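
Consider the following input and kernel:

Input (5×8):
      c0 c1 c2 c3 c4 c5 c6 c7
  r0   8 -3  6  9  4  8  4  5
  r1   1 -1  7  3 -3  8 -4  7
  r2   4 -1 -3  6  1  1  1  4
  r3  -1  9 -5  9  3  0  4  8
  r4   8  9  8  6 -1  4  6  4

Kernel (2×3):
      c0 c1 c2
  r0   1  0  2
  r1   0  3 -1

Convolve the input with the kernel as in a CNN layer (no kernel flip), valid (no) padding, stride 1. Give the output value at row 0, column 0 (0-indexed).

The receptive field on the input at this output position is [8 -3 6 / 1 -1 7]. Elementwise product with the kernel and sum: 8·1 + 6·2 + -1·3 + 7·-1.

10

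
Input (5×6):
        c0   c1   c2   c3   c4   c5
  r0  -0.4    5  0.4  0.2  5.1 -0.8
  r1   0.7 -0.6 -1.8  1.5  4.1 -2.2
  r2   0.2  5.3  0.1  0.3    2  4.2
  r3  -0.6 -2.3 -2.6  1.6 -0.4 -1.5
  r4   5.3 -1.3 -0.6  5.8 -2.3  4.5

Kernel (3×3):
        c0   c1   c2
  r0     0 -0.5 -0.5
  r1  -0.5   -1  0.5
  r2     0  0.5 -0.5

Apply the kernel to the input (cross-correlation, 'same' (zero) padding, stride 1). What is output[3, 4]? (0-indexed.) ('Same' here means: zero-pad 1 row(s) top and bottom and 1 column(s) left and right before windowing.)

-7.65

The receptive field on the zero-padded input at this output position is [0.3 2 4.2 / 1.6 -0.4 -1.5 / 5.8 -2.3 4.5]. Elementwise product with the kernel and sum: 2·-0.5 + 4.2·-0.5 + 1.6·-0.5 + -0.4·-1 + -1.5·0.5 + -2.3·0.5 + 4.5·-0.5.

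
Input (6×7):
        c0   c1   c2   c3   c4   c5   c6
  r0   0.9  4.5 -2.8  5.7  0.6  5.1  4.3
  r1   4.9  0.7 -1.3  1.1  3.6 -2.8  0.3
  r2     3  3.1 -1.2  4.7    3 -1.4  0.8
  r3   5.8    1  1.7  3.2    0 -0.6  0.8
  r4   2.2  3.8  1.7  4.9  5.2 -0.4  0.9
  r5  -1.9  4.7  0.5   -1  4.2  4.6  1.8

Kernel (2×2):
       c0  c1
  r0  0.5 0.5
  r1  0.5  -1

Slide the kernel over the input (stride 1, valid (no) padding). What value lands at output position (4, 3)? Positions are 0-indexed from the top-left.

0.35

The receptive field on the input at this output position is [4.9 5.2 / -1 4.2]. Elementwise product with the kernel and sum: 4.9·0.5 + 5.2·0.5 + -1·0.5 + 4.2·-1.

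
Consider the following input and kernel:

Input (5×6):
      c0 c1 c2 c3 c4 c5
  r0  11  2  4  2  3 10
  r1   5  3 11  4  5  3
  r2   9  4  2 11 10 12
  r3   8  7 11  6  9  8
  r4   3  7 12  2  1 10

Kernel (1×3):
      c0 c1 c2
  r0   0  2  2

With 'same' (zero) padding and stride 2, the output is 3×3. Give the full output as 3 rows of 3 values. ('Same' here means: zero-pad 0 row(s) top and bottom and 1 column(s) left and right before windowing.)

26 12 26
26 26 44
20 28 22

Output[0,0]: The receptive field on the zero-padded input at this output position is [0 11 2]. Elementwise product with the kernel and sum: 11·2 + 2·2.
Output[0,1]: The receptive field on the zero-padded input at this output position is [2 4 2]. Elementwise product with the kernel and sum: 4·2 + 2·2.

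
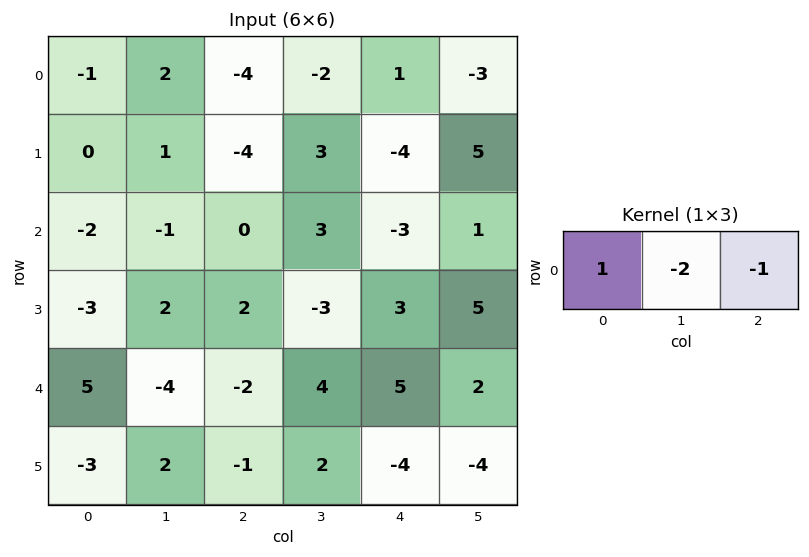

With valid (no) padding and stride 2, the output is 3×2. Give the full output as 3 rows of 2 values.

-1 -1
0 -3
15 -15

Output[0,0]: The receptive field on the input at this output position is [-1 2 -4]. Elementwise product with the kernel and sum: -1·1 + 2·-2 + -4·-1.
Output[0,1]: The receptive field on the input at this output position is [-4 -2 1]. Elementwise product with the kernel and sum: -4·1 + -2·-2 + 1·-1.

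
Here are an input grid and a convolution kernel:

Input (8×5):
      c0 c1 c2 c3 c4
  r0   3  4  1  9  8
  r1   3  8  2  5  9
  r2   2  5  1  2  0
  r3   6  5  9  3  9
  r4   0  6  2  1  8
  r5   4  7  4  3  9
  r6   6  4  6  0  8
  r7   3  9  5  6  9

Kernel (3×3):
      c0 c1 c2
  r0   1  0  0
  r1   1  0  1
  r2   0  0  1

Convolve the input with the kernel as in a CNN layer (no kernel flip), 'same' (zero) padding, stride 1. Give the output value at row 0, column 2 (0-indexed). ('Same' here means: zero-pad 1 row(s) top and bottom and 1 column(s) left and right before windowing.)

18

The receptive field on the zero-padded input at this output position is [0 0 0 / 4 1 9 / 8 2 5]. Elementwise product with the kernel and sum: 0·1 + 4·1 + 9·1 + 5·1.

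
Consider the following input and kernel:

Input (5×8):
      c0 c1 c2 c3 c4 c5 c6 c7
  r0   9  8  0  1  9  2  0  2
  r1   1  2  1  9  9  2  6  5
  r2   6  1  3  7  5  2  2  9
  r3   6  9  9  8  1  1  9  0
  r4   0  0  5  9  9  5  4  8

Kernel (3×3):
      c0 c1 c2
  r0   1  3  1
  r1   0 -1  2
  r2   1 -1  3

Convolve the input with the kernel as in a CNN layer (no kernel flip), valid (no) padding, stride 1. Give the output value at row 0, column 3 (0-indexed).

33

The receptive field on the input at this output position is [1 9 2 / 9 9 2 / 7 5 2]. Elementwise product with the kernel and sum: 1·1 + 9·3 + 2·1 + 9·-1 + 2·2 + 7·1 + 5·-1 + 2·3.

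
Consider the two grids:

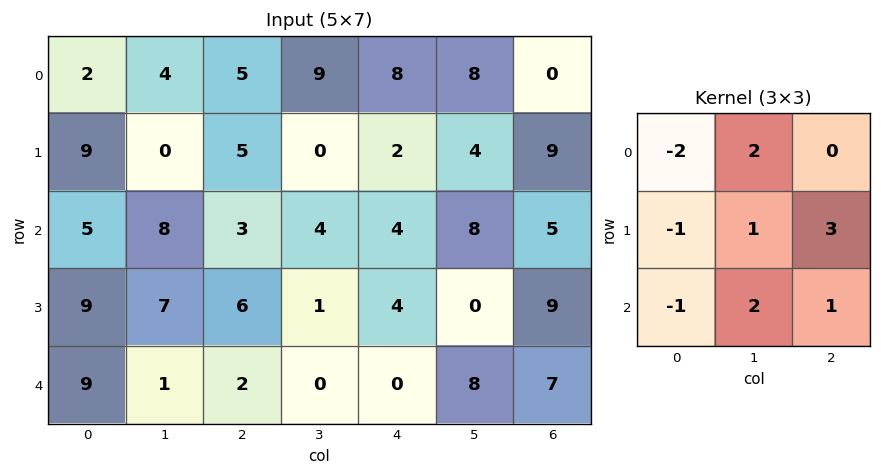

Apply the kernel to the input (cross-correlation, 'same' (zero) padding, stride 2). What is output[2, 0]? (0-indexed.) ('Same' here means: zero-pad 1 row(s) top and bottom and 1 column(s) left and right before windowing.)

The receptive field on the zero-padded input at this output position is [0 9 7 / 0 9 1 / 0 0 0]. Elementwise product with the kernel and sum: 0·-2 + 9·2 + 0·-1 + 9·1 + 1·3 + 0·-1 + 0·2 + 0·1.

30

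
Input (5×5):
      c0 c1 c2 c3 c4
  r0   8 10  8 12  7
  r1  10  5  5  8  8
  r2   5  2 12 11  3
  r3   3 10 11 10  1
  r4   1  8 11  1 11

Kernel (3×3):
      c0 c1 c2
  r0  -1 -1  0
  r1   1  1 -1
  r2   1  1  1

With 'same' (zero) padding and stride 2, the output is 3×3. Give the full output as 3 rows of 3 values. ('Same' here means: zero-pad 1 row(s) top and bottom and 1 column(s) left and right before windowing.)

Output[0,0]: The receptive field on the zero-padded input at this output position is [0 0 0 / 0 8 10 / 0 10 5]. Elementwise product with the kernel and sum: 0·-1 + 0·-1 + 0·1 + 8·1 + 10·-1 + 0·1 + 10·1 + 5·1.

13 24 35
6 24 9
-10 -3 1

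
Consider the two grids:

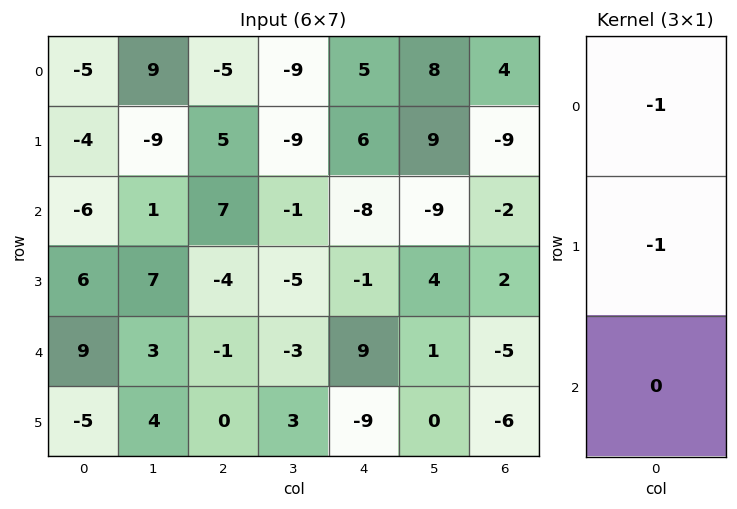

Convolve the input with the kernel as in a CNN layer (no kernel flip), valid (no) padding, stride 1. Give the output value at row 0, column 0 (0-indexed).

9

The receptive field on the input at this output position is [-5 / -4 / -6]. Elementwise product with the kernel and sum: -5·-1 + -4·-1.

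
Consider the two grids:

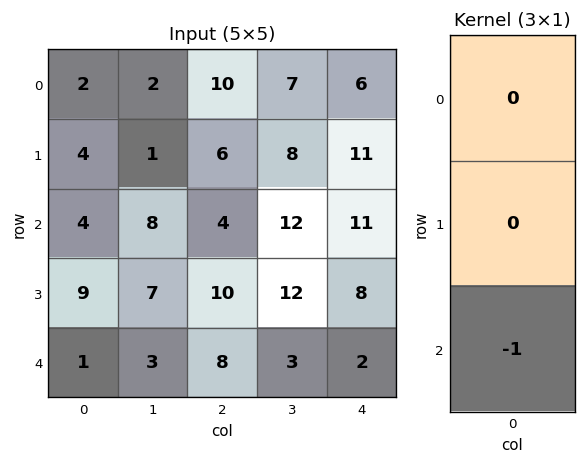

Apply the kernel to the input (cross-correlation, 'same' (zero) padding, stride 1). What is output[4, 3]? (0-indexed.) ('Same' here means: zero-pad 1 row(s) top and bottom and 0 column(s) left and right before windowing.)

The receptive field on the zero-padded input at this output position is [12 / 3 / 0]. Elementwise product with the kernel and sum: 0·-1.

0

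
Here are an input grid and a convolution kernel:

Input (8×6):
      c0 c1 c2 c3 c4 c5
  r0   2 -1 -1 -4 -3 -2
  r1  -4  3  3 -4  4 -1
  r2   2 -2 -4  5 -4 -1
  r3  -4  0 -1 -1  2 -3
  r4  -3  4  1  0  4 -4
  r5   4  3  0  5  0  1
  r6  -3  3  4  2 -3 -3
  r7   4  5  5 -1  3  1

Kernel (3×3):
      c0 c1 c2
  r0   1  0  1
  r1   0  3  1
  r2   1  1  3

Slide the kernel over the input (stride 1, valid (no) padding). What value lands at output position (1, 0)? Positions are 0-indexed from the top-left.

The receptive field on the input at this output position is [-4 3 3 / 2 -2 -4 / -4 0 -1]. Elementwise product with the kernel and sum: -4·1 + 3·1 + -2·3 + -4·1 + -4·1 + 0·1 + -1·3.

-18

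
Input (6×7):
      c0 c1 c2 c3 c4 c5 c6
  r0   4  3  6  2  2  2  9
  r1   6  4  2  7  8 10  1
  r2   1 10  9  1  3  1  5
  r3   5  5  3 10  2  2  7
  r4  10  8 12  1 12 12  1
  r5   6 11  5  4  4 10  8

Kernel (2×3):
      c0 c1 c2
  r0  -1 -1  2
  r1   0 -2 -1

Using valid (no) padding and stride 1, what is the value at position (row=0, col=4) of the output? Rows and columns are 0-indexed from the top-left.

The receptive field on the input at this output position is [2 2 9 / 8 10 1]. Elementwise product with the kernel and sum: 2·-1 + 2·-1 + 9·2 + 10·-2 + 1·-1.

-7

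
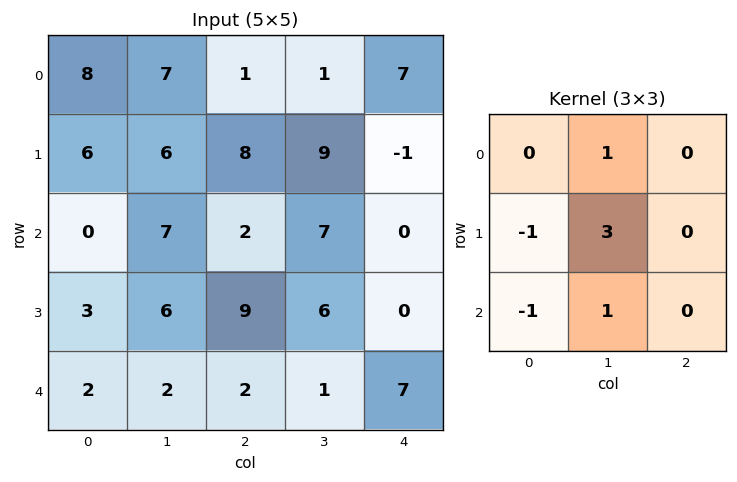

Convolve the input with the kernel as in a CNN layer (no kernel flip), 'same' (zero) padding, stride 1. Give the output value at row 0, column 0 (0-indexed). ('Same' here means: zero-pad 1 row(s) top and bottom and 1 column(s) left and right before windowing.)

The receptive field on the zero-padded input at this output position is [0 0 0 / 0 8 7 / 0 6 6]. Elementwise product with the kernel and sum: 0·1 + 0·-1 + 8·3 + 0·-1 + 6·1.

30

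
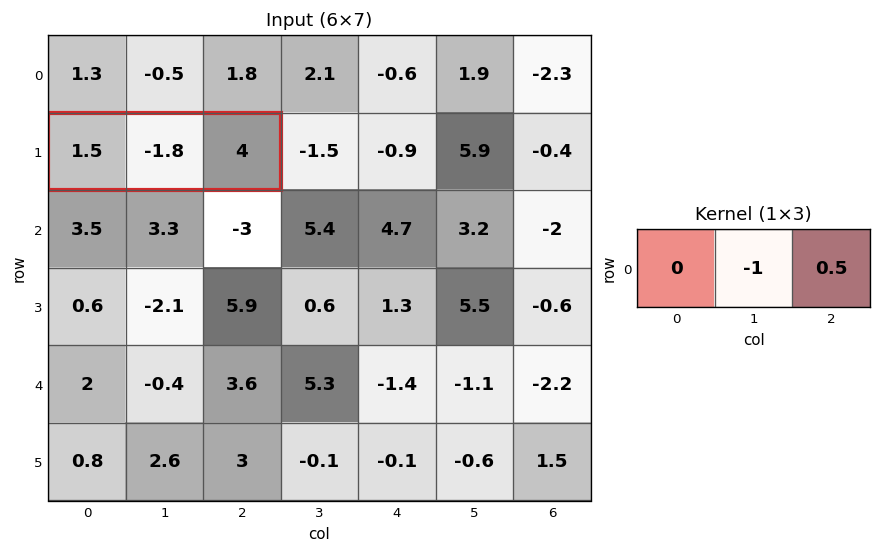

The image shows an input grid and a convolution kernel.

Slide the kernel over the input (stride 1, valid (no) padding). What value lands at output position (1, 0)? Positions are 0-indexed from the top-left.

The receptive field on the input at this output position is [1.5 -1.8 4]. Elementwise product with the kernel and sum: -1.8·-1 + 4·0.5.

3.8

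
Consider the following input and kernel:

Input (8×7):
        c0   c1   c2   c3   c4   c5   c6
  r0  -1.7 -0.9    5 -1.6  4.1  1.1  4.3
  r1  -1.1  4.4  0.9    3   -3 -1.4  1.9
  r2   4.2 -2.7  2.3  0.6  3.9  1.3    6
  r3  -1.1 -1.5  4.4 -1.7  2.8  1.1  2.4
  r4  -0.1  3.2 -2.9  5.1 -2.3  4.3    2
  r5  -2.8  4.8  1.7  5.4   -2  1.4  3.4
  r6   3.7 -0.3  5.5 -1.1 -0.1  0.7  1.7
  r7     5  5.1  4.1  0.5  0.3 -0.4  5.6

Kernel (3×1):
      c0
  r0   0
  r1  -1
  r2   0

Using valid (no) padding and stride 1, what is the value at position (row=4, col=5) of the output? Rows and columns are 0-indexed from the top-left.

-1.4

The receptive field on the input at this output position is [4.3 / 1.4 / 0.7]. Elementwise product with the kernel and sum: 1.4·-1.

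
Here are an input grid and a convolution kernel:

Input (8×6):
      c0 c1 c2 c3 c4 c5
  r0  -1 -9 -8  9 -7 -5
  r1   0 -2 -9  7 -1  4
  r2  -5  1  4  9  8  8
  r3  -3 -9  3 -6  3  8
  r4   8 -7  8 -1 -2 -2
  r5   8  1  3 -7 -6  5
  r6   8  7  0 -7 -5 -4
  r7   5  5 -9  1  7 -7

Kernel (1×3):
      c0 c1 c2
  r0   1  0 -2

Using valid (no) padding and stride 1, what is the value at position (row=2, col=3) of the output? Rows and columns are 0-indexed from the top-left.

-7

The receptive field on the input at this output position is [9 8 8]. Elementwise product with the kernel and sum: 9·1 + 8·-2.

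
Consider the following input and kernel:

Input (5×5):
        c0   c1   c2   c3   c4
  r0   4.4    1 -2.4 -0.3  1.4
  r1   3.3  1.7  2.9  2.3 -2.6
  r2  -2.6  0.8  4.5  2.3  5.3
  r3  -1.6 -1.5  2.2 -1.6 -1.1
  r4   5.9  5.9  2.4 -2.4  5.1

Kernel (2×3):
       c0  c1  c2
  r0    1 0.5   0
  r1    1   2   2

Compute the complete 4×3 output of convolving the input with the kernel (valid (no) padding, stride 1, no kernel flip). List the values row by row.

Output[0,0]: The receptive field on the input at this output position is [4.4 1 -2.4 / 3.3 1.7 2.9]. Elementwise product with the kernel and sum: 4.4·1 + 1·0.5 + 3.3·1 + 1.7·2 + 2.9·2.
Output[0,1]: The receptive field on the input at this output position is [1 -2.4 -0.3 / 1.7 2.9 2.3]. Elementwise product with the kernel and sum: 1·1 + -2.4·0.5 + 1.7·1 + 2.9·2 + 2.3·2.

17.4 11.9 -0.25
12.15 17.55 23.75
-2.4 2.75 2.45
20.15 5.5 9.2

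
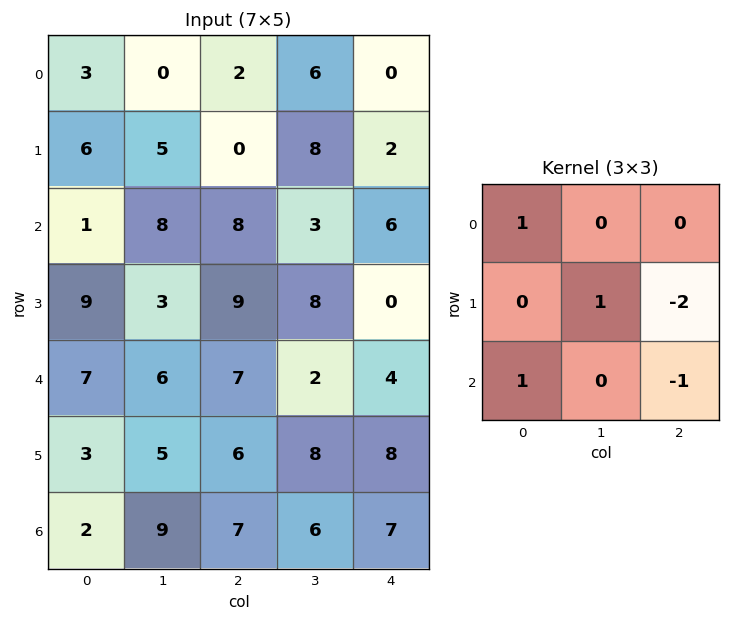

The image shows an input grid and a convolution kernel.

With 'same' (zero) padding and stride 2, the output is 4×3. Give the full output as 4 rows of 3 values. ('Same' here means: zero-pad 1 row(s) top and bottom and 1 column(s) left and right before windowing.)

Output[0,0]: The receptive field on the zero-padded input at this output position is [0 0 0 / 0 3 0 / 0 6 5]. Elementwise product with the kernel and sum: 0·1 + 3·1 + 0·-2 + 0·1 + 5·-1.
Output[0,1]: The receptive field on the zero-padded input at this output position is [0 0 0 / 0 2 6 / 5 0 8]. Elementwise product with the kernel and sum: 0·1 + 2·1 + 6·-2 + 5·1 + 8·-1.

-2 -13 8
-18 2 22
-10 3 20
-16 0 15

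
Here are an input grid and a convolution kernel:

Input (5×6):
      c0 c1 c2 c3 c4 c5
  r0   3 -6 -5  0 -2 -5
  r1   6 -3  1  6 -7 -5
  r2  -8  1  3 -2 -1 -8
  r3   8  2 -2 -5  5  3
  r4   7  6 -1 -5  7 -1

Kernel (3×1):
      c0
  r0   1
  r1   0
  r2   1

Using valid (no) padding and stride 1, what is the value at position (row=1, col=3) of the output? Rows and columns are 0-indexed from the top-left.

1

The receptive field on the input at this output position is [6 / -2 / -5]. Elementwise product with the kernel and sum: 6·1 + -5·1.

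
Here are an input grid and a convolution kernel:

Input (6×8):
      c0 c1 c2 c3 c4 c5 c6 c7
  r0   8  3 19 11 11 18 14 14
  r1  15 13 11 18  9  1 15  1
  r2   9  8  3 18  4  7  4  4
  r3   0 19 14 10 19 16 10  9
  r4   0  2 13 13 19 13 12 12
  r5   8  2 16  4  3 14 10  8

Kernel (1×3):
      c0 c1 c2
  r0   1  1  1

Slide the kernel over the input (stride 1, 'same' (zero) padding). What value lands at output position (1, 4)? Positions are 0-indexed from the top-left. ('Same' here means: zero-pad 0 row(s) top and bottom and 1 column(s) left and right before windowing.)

28

The receptive field on the zero-padded input at this output position is [18 9 1]. Elementwise product with the kernel and sum: 18·1 + 9·1 + 1·1.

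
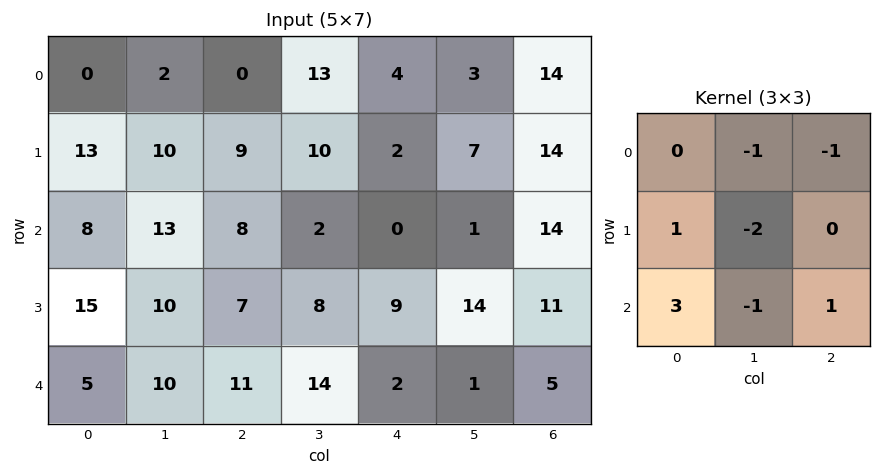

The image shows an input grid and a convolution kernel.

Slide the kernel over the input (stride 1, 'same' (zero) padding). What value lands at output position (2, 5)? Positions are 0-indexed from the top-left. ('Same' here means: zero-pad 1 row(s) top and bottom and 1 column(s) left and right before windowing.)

The receptive field on the zero-padded input at this output position is [2 7 14 / 0 1 14 / 9 14 11]. Elementwise product with the kernel and sum: 7·-1 + 14·-1 + 0·1 + 1·-2 + 9·3 + 14·-1 + 11·1.

1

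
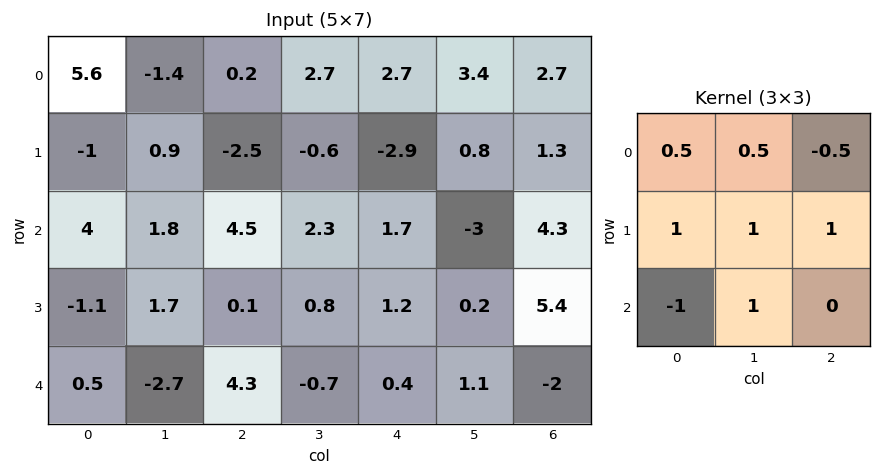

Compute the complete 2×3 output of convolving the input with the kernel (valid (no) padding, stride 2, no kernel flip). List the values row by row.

Output[0,0]: The receptive field on the input at this output position is [5.6 -1.4 0.2 / -1 0.9 -2.5 / 4 1.8 4.5]. Elementwise product with the kernel and sum: 5.6·0.5 + -1.4·0.5 + 0.2·-0.5 + -1·1 + 0.9·1 + -2.5·1 + 4·-1 + 1.8·1.
Output[0,1]: The receptive field on the input at this output position is [0.2 2.7 2.7 / -2.5 -0.6 -2.9 / 4.5 2.3 1.7]. Elementwise product with the kernel and sum: 0.2·0.5 + 2.7·0.5 + 2.7·-0.5 + -2.5·1 + -0.6·1 + -2.9·1 + 4.5·-1 + 2.3·1.

-2.8 -8.1 -3.8
-1.85 -0.35 4.7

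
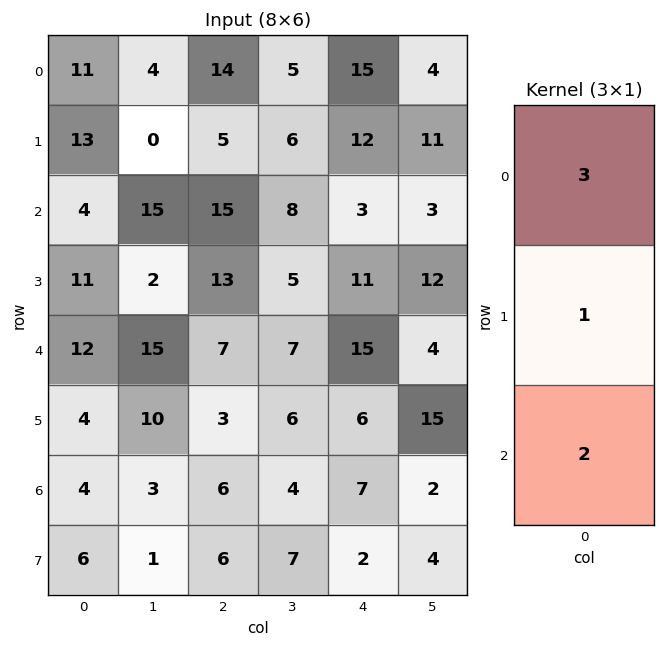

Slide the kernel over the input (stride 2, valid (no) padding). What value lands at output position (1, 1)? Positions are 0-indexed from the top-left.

72

The receptive field on the input at this output position is [15 / 13 / 7]. Elementwise product with the kernel and sum: 15·3 + 13·1 + 7·2.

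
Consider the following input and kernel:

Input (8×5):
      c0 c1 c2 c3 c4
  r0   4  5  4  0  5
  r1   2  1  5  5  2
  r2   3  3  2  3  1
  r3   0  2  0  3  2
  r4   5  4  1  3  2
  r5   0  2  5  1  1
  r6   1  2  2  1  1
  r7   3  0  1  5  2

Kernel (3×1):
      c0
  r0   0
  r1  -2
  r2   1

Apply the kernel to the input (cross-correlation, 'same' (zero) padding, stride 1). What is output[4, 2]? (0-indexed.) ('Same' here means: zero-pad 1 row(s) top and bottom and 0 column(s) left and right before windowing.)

3

The receptive field on the zero-padded input at this output position is [0 / 1 / 5]. Elementwise product with the kernel and sum: 1·-2 + 5·1.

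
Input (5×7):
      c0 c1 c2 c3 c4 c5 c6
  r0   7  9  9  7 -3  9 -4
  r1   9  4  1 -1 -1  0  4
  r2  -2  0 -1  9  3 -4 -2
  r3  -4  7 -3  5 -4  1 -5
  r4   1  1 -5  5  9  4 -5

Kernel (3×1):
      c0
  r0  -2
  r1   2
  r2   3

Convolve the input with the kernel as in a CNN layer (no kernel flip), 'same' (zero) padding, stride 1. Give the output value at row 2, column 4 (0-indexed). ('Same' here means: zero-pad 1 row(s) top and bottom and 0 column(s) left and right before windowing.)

-4

The receptive field on the zero-padded input at this output position is [-1 / 3 / -4]. Elementwise product with the kernel and sum: -1·-2 + 3·2 + -4·3.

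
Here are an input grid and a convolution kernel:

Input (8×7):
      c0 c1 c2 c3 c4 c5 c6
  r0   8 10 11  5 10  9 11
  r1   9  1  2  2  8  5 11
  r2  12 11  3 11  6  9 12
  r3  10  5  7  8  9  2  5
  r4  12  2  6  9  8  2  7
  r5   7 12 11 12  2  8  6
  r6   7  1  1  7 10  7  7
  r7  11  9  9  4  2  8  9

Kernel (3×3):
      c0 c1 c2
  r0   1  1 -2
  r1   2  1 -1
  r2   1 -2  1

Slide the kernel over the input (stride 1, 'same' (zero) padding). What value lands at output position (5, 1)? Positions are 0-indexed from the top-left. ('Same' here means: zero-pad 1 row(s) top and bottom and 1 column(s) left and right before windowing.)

23

The receptive field on the zero-padded input at this output position is [12 2 6 / 7 12 11 / 7 1 1]. Elementwise product with the kernel and sum: 12·1 + 2·1 + 6·-2 + 7·2 + 12·1 + 11·-1 + 7·1 + 1·-2 + 1·1.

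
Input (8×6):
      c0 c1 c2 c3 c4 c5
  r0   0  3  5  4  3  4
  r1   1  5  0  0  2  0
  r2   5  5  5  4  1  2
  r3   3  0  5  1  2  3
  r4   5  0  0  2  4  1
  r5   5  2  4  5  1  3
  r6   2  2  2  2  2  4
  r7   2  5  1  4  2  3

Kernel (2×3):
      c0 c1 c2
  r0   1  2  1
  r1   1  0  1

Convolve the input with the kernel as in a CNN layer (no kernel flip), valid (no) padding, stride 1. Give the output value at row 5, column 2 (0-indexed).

The receptive field on the input at this output position is [4 5 1 / 2 2 2]. Elementwise product with the kernel and sum: 4·1 + 5·2 + 1·1 + 2·1 + 2·1.

19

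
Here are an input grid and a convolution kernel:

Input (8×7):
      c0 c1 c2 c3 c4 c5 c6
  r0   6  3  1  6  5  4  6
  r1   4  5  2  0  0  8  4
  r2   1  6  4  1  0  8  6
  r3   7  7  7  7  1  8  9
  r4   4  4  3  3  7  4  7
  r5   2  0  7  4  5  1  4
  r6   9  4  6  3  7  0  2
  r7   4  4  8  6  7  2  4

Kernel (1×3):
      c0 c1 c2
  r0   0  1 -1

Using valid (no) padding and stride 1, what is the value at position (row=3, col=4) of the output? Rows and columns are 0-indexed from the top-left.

-1

The receptive field on the input at this output position is [1 8 9]. Elementwise product with the kernel and sum: 8·1 + 9·-1.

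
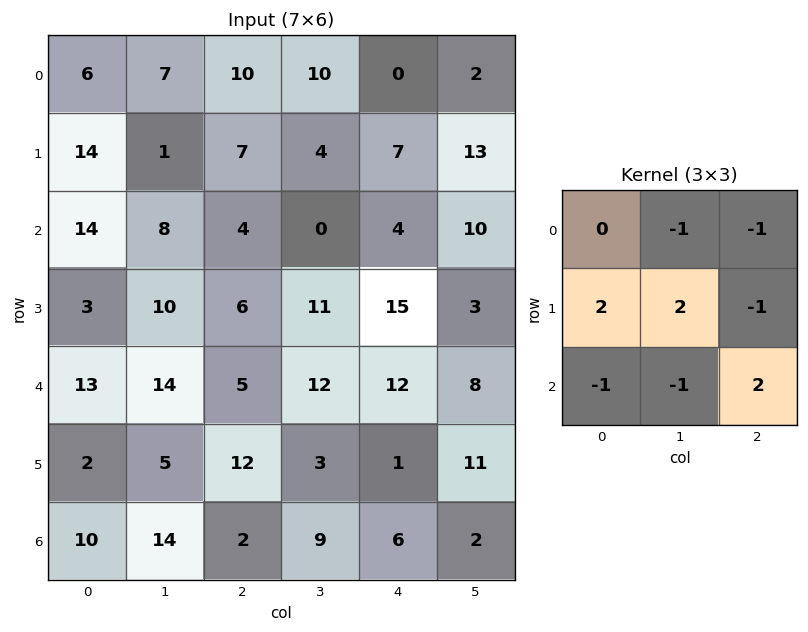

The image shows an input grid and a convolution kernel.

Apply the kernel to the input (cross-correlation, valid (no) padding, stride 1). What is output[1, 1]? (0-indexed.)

The receptive field on the input at this output position is [1 7 4 / 8 4 0 / 10 6 11]. Elementwise product with the kernel and sum: 7·-1 + 4·-1 + 8·2 + 4·2 + 0·-1 + 10·-1 + 6·-1 + 11·2.

19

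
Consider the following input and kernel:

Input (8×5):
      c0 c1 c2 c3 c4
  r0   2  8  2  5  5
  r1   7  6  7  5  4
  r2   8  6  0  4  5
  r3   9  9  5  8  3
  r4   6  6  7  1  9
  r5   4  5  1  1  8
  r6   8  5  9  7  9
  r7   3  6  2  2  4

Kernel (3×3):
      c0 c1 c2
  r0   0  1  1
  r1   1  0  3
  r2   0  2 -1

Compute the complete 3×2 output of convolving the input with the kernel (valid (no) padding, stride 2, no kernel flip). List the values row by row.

Output[0,0]: The receptive field on the input at this output position is [2 8 2 / 7 6 7 / 8 6 0]. Elementwise product with the kernel and sum: 8·1 + 2·1 + 7·1 + 7·3 + 6·2 + 0·-1.
Output[0,1]: The receptive field on the input at this output position is [2 5 5 / 7 5 4 / 0 4 5]. Elementwise product with the kernel and sum: 5·1 + 5·1 + 7·1 + 4·3 + 4·2 + 5·-1.

50 32
35 16
21 40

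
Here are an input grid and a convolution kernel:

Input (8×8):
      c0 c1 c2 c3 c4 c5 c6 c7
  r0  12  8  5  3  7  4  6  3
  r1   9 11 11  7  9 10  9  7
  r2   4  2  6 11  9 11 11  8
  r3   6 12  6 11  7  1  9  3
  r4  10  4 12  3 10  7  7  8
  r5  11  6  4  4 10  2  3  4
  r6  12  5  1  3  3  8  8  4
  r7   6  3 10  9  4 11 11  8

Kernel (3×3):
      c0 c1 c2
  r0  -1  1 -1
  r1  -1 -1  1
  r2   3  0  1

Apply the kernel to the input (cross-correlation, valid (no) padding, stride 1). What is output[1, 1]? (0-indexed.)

43

The receptive field on the input at this output position is [11 11 7 / 2 6 11 / 12 6 11]. Elementwise product with the kernel and sum: 11·-1 + 11·1 + 7·-1 + 2·-1 + 6·-1 + 11·1 + 12·3 + 11·1.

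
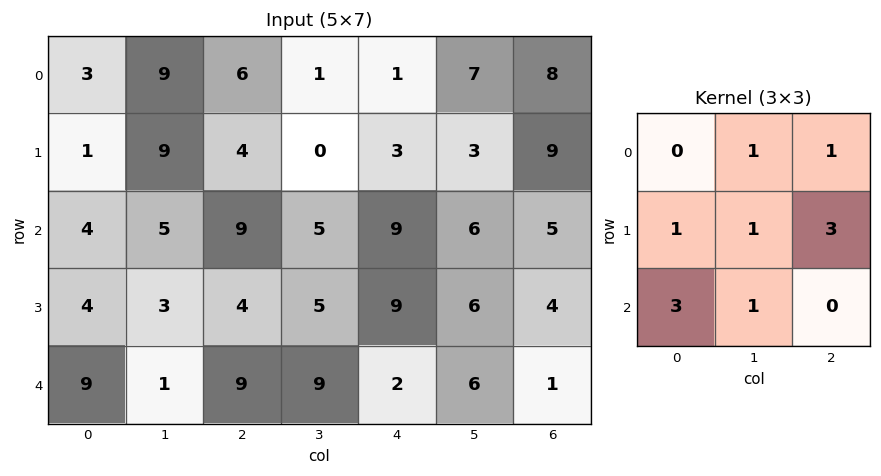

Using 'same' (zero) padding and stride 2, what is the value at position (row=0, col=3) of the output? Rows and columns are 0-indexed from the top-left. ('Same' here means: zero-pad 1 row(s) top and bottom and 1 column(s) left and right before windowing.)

The receptive field on the zero-padded input at this output position is [0 0 0 / 7 8 0 / 3 9 0]. Elementwise product with the kernel and sum: 0·1 + 0·1 + 7·1 + 8·1 + 0·3 + 3·3 + 9·1.

33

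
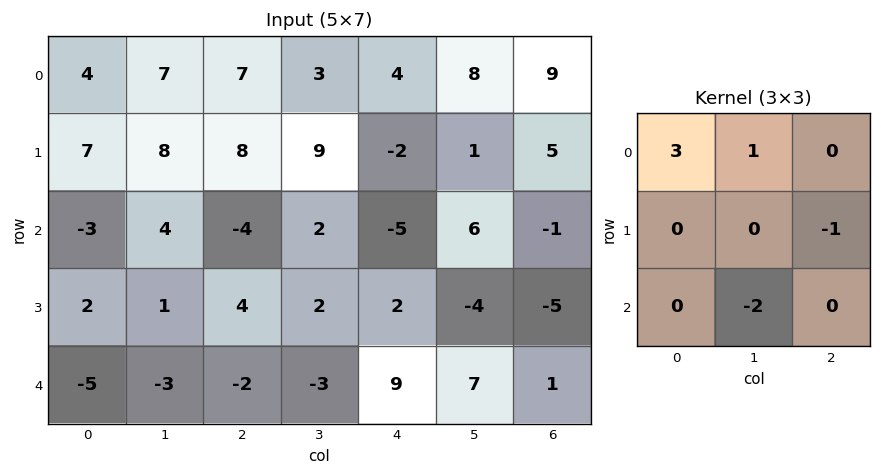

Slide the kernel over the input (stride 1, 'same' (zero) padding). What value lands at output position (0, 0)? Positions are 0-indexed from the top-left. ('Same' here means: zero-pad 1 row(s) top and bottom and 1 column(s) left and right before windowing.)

The receptive field on the zero-padded input at this output position is [0 0 0 / 0 4 7 / 0 7 8]. Elementwise product with the kernel and sum: 0·3 + 0·1 + 7·-1 + 7·-2.

-21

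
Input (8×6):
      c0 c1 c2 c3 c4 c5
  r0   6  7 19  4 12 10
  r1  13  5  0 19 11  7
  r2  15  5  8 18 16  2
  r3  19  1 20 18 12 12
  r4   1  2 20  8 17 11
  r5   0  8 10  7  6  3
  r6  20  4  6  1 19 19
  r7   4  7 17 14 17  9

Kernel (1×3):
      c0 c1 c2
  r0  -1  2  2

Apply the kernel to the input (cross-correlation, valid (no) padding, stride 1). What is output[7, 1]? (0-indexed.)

The receptive field on the input at this output position is [7 17 14]. Elementwise product with the kernel and sum: 7·-1 + 17·2 + 14·2.

55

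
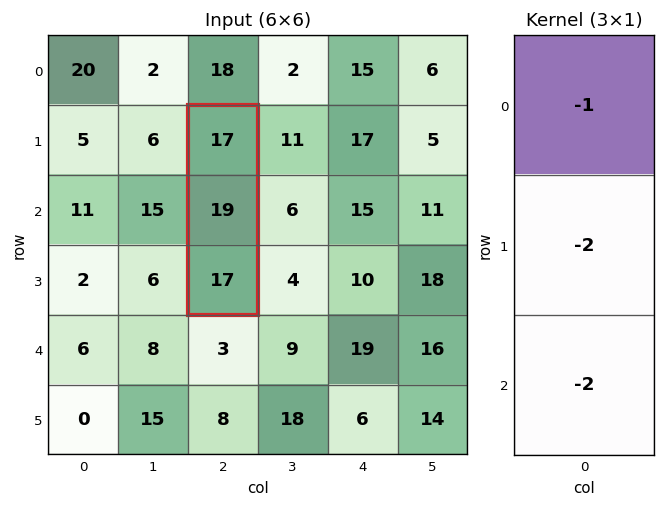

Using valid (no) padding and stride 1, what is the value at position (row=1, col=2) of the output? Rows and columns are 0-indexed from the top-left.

-89

The receptive field on the input at this output position is [17 / 19 / 17]. Elementwise product with the kernel and sum: 17·-1 + 19·-2 + 17·-2.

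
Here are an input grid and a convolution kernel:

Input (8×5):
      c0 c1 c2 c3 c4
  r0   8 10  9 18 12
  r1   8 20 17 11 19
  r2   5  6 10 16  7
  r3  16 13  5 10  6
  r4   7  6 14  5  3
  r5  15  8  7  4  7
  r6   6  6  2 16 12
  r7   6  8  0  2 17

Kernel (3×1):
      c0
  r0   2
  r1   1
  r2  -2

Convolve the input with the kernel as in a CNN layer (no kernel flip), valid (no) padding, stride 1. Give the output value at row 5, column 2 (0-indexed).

The receptive field on the input at this output position is [7 / 2 / 0]. Elementwise product with the kernel and sum: 7·2 + 2·1 + 0·-2.

16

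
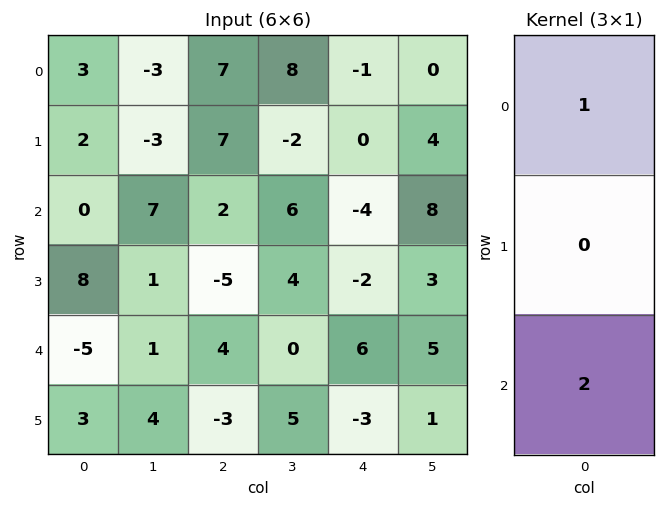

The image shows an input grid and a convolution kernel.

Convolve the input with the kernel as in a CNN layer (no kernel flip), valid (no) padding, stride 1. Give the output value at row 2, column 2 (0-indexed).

The receptive field on the input at this output position is [2 / -5 / 4]. Elementwise product with the kernel and sum: 2·1 + 4·2.

10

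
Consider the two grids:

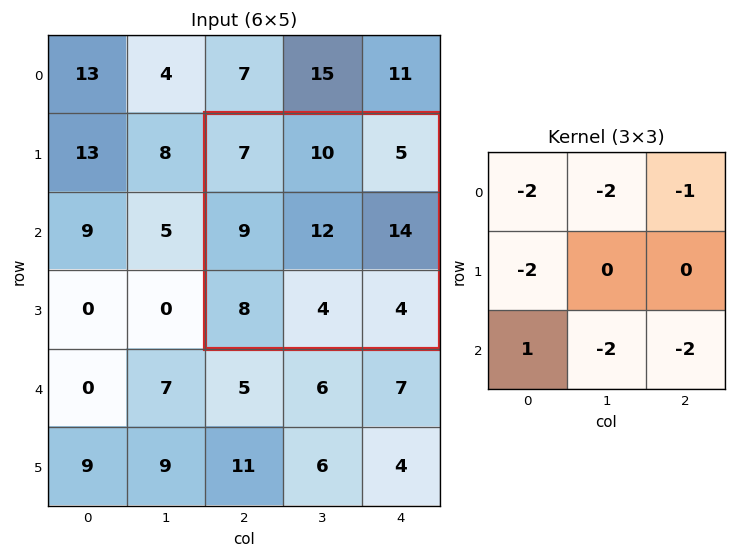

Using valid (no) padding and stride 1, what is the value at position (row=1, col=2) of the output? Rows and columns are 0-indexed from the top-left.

The receptive field on the input at this output position is [7 10 5 / 9 12 14 / 8 4 4]. Elementwise product with the kernel and sum: 7·-2 + 10·-2 + 5·-1 + 9·-2 + 8·1 + 4·-2 + 4·-2.

-65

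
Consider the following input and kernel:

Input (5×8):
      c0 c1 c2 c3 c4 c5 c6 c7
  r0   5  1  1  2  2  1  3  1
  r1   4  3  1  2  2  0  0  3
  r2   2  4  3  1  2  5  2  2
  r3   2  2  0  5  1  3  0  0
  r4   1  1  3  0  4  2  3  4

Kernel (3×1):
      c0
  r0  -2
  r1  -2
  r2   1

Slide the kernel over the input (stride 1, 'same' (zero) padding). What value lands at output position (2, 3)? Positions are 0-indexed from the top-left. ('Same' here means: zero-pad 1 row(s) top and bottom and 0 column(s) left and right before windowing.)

-1

The receptive field on the zero-padded input at this output position is [2 / 1 / 5]. Elementwise product with the kernel and sum: 2·-2 + 1·-2 + 5·1.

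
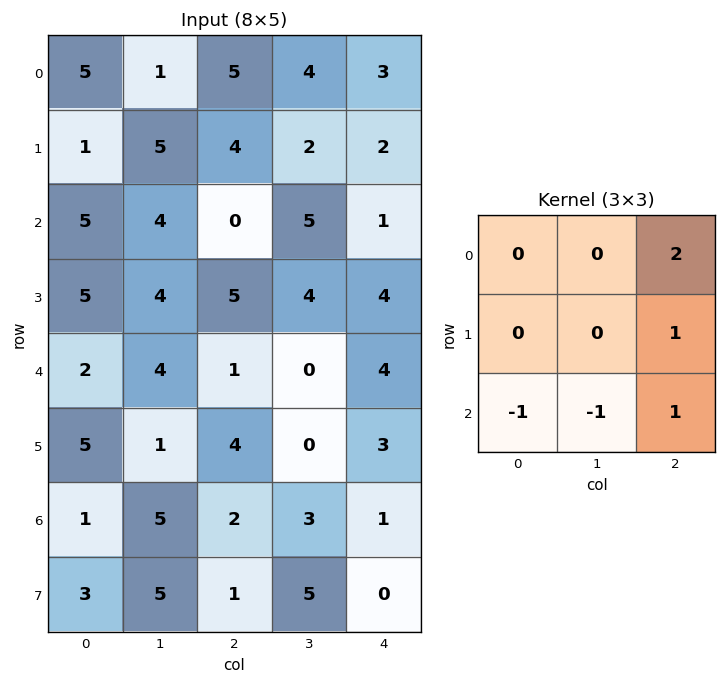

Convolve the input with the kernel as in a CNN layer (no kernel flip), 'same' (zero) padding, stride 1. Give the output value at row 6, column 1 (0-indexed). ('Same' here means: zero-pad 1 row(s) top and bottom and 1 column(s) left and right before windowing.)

The receptive field on the zero-padded input at this output position is [5 1 4 / 1 5 2 / 3 5 1]. Elementwise product with the kernel and sum: 4·2 + 2·1 + 3·-1 + 5·-1 + 1·1.

3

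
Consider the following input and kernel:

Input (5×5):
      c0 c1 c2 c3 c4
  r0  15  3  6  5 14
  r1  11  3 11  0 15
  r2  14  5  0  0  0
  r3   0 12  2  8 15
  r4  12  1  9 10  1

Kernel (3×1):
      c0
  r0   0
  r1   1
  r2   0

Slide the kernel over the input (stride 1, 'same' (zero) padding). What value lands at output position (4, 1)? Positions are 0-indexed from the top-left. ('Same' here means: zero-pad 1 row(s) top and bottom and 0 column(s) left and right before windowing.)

The receptive field on the zero-padded input at this output position is [12 / 1 / 0]. Elementwise product with the kernel and sum: 1·1.

1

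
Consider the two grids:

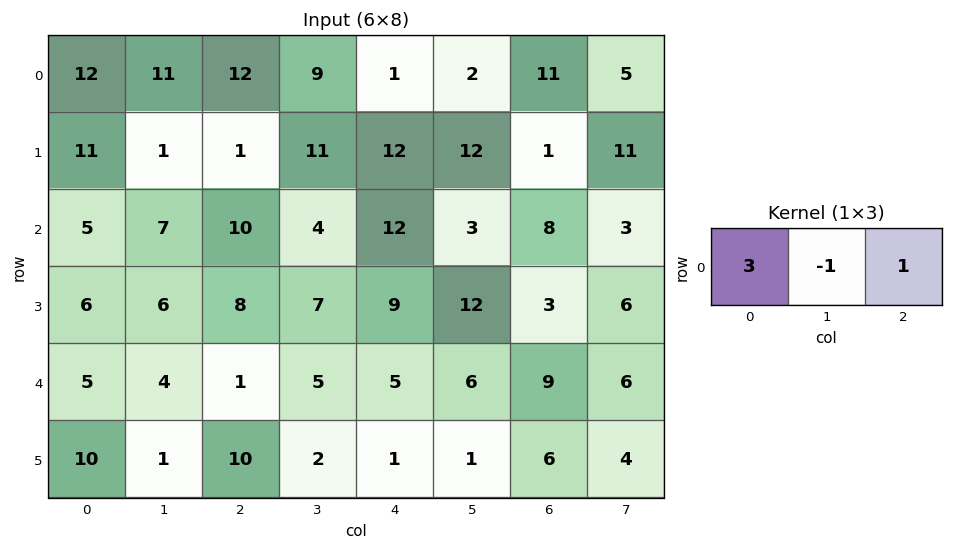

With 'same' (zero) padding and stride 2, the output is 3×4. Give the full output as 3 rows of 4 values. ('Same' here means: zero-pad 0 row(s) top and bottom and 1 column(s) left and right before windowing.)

Output[0,0]: The receptive field on the zero-padded input at this output position is [0 12 11]. Elementwise product with the kernel and sum: 0·3 + 12·-1 + 11·1.
Output[0,1]: The receptive field on the zero-padded input at this output position is [11 12 9]. Elementwise product with the kernel and sum: 11·3 + 12·-1 + 9·1.

-1 30 28 0
2 15 3 4
-1 16 16 15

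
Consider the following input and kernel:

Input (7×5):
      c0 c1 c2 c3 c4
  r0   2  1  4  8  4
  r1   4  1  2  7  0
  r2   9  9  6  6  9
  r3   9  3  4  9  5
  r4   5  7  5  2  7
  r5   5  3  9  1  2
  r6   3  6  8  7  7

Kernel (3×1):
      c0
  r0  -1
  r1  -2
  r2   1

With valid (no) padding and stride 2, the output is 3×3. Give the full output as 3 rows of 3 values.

-1 -2 5
-22 -9 -12
-12 -15 -4

Output[0,0]: The receptive field on the input at this output position is [2 / 4 / 9]. Elementwise product with the kernel and sum: 2·-1 + 4·-2 + 9·1.
Output[0,1]: The receptive field on the input at this output position is [4 / 2 / 6]. Elementwise product with the kernel and sum: 4·-1 + 2·-2 + 6·1.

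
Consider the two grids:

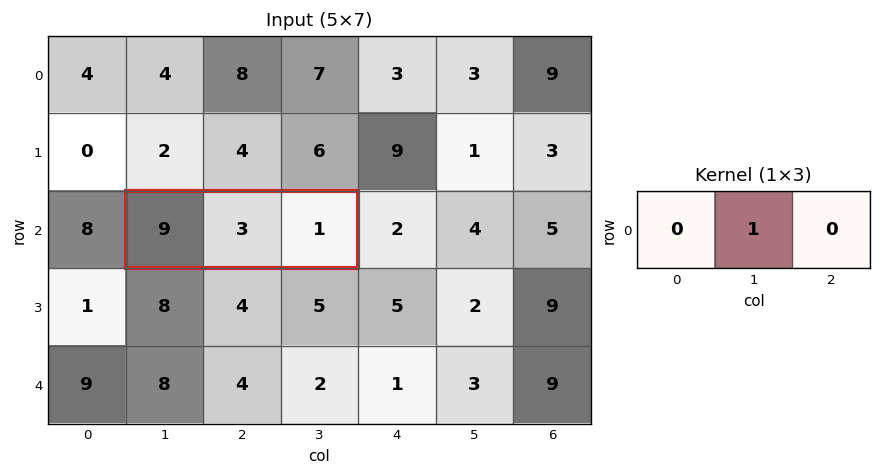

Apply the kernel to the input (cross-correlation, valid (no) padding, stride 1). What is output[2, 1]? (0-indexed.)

3

The receptive field on the input at this output position is [9 3 1]. Elementwise product with the kernel and sum: 3·1.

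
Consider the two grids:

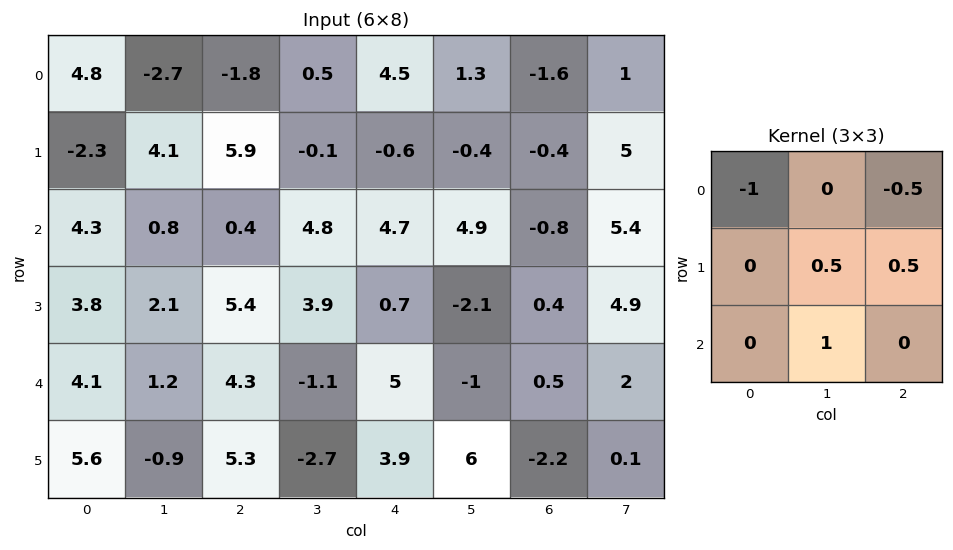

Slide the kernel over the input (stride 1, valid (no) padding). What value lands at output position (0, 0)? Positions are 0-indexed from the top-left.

1.9

The receptive field on the input at this output position is [4.8 -2.7 -1.8 / -2.3 4.1 5.9 / 4.3 0.8 0.4]. Elementwise product with the kernel and sum: 4.8·-1 + -1.8·-0.5 + 4.1·0.5 + 5.9·0.5 + 0.8·1.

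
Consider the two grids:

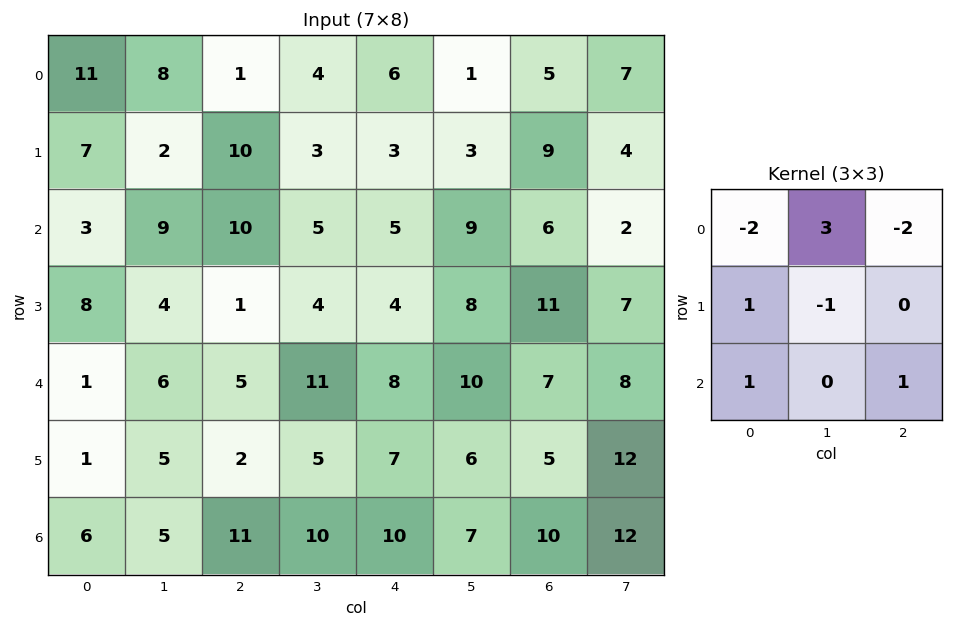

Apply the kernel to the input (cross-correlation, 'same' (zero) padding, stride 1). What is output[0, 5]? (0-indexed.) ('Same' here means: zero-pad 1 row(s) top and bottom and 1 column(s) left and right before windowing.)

17

The receptive field on the zero-padded input at this output position is [0 0 0 / 6 1 5 / 3 3 9]. Elementwise product with the kernel and sum: 0·-2 + 0·3 + 0·-2 + 6·1 + 1·-1 + 3·1 + 9·1.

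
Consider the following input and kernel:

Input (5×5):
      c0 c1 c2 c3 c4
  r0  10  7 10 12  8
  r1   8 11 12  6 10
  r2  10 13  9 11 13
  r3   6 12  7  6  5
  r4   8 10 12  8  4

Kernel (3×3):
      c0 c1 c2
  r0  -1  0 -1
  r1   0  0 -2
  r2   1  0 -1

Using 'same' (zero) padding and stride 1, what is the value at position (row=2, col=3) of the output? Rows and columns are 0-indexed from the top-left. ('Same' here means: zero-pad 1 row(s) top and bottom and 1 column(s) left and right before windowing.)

The receptive field on the zero-padded input at this output position is [12 6 10 / 9 11 13 / 7 6 5]. Elementwise product with the kernel and sum: 12·-1 + 10·-1 + 13·-2 + 7·1 + 5·-1.

-46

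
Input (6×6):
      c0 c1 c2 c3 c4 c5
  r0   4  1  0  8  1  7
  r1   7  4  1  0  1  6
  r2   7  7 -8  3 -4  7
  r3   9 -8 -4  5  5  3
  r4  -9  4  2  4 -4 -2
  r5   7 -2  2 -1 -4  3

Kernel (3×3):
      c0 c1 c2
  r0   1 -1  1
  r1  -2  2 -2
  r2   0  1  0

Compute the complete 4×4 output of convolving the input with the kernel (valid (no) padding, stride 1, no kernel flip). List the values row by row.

2 -5 -8 0
12 -37 37 -18
-30 18 -3 4
33 -9 7 -13

Output[0,0]: The receptive field on the input at this output position is [4 1 0 / 7 4 1 / 7 7 -8]. Elementwise product with the kernel and sum: 4·1 + 1·-1 + 0·1 + 7·-2 + 4·2 + 1·-2 + 7·1.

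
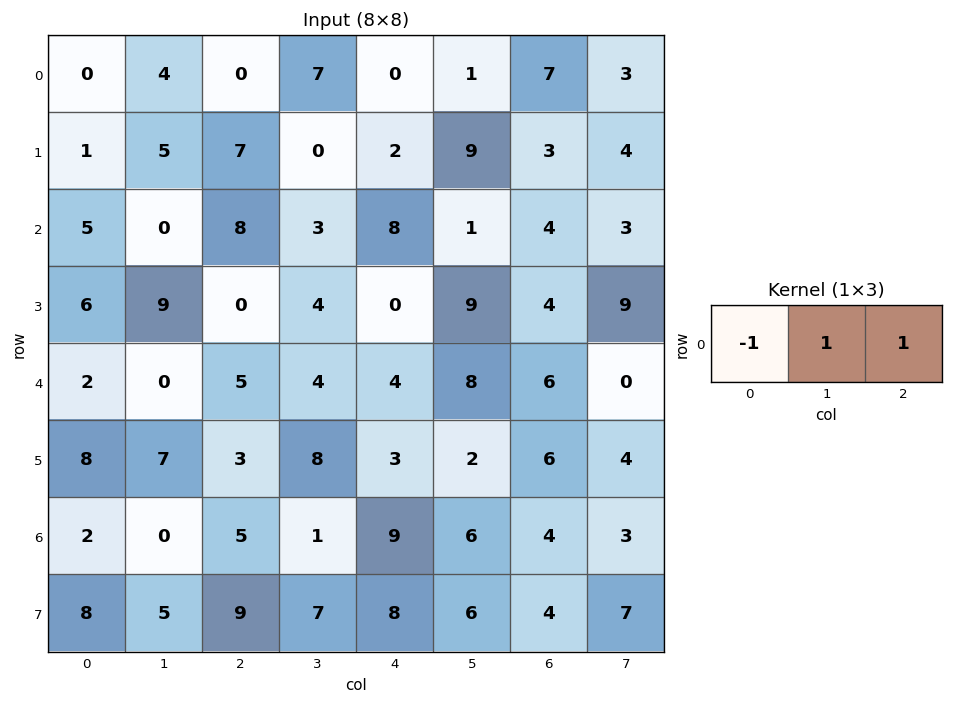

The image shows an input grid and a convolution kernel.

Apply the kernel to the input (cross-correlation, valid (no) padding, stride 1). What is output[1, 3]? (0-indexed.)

11

The receptive field on the input at this output position is [0 2 9]. Elementwise product with the kernel and sum: 0·-1 + 2·1 + 9·1.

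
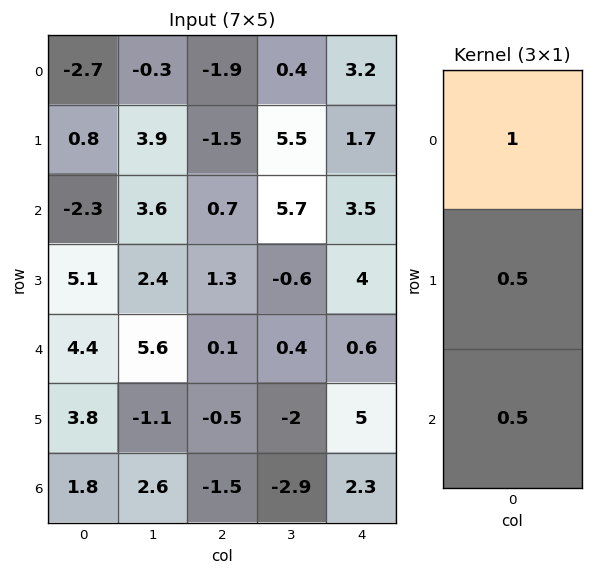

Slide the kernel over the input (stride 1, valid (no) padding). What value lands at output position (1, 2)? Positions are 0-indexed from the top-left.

-0.5

The receptive field on the input at this output position is [-1.5 / 0.7 / 1.3]. Elementwise product with the kernel and sum: -1.5·1 + 0.7·0.5 + 1.3·0.5.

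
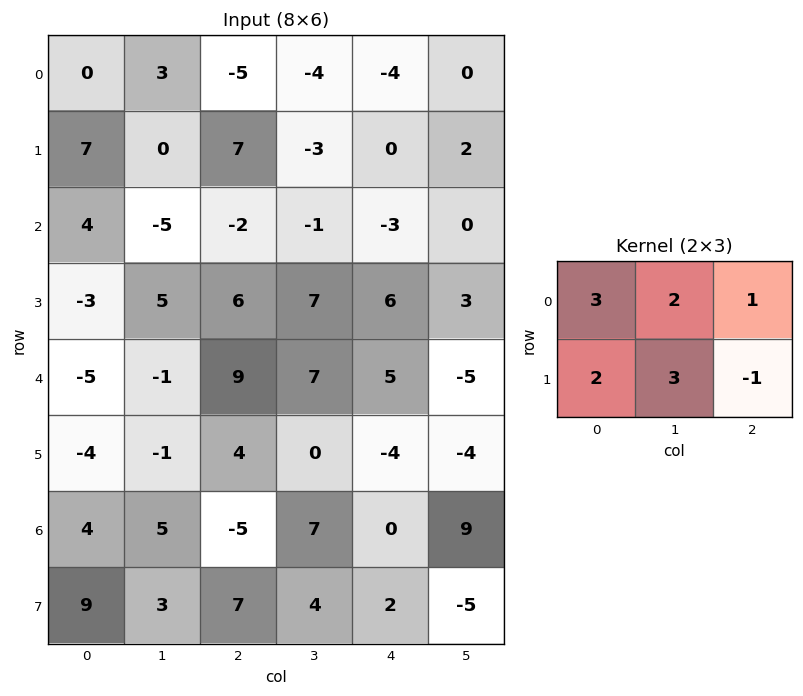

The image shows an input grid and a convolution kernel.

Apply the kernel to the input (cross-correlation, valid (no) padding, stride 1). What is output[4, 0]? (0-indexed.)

The receptive field on the input at this output position is [-5 -1 9 / -4 -1 4]. Elementwise product with the kernel and sum: -5·3 + -1·2 + 9·1 + -4·2 + -1·3 + 4·-1.

-23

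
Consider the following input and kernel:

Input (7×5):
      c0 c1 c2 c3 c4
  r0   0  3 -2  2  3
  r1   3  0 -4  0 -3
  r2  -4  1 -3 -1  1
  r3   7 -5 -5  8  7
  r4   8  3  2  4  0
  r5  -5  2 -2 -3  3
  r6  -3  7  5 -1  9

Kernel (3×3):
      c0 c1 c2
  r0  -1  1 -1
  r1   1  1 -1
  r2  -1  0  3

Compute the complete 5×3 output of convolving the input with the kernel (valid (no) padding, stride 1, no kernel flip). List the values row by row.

Output[0,0]: The receptive field on the input at this output position is [0 3 -2 / 3 0 -4 / -4 1 -3]. Elementwise product with the kernel and sum: 0·-1 + 3·1 + -2·-1 + 3·1 + 0·1 + -4·-1 + -4·-1 + -3·3.
Output[0,1]: The receptive field on the input at this output position is [3 -2 2 / 0 -4 0 / 1 -3 -1]. Elementwise product with the kernel and sum: 3·-1 + -2·1 + 2·-1 + 0·1 + -4·1 + 0·-1 + 1·-1 + -1·3.

7 -15 6
-21 24 28
13 -12 -5
1 -18 23
10 -12 16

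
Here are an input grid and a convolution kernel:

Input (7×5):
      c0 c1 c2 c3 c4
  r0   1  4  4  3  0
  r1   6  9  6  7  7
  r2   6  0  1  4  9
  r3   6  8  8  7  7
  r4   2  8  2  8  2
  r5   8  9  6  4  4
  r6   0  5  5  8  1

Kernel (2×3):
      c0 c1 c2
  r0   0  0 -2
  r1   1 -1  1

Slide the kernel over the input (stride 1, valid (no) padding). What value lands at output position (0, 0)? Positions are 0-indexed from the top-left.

-5

The receptive field on the input at this output position is [1 4 4 / 6 9 6]. Elementwise product with the kernel and sum: 4·-2 + 6·1 + 9·-1 + 6·1.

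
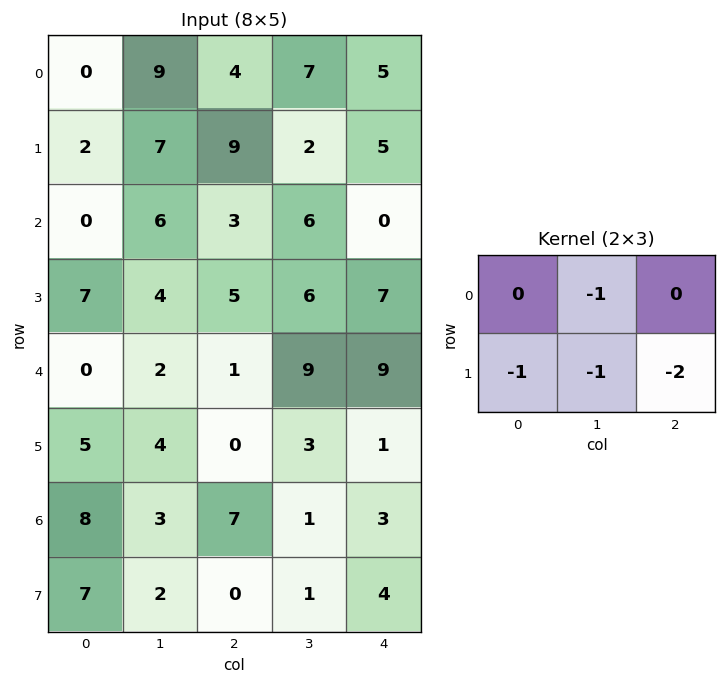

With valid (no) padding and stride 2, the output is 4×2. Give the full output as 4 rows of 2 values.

-36 -28
-27 -31
-11 -14
-12 -10

Output[0,0]: The receptive field on the input at this output position is [0 9 4 / 2 7 9]. Elementwise product with the kernel and sum: 9·-1 + 2·-1 + 7·-1 + 9·-2.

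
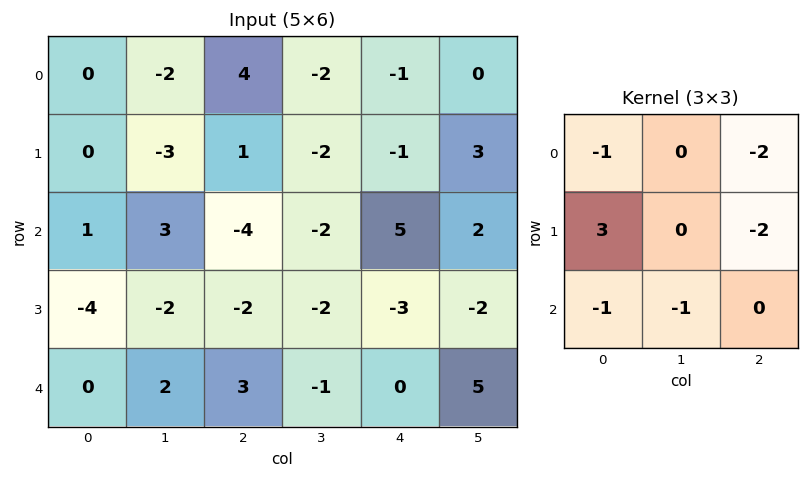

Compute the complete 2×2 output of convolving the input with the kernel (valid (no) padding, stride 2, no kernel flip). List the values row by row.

Output[0,0]: The receptive field on the input at this output position is [0 -2 4 / 0 -3 1 / 1 3 -4]. Elementwise product with the kernel and sum: 0·-1 + 4·-2 + 0·3 + 1·-2 + 1·-1 + 3·-1.
Output[0,1]: The receptive field on the input at this output position is [4 -2 -1 / 1 -2 -1 / -4 -2 5]. Elementwise product with the kernel and sum: 4·-1 + -1·-2 + 1·3 + -1·-2 + -4·-1 + -2·-1.

-14 9
-3 -8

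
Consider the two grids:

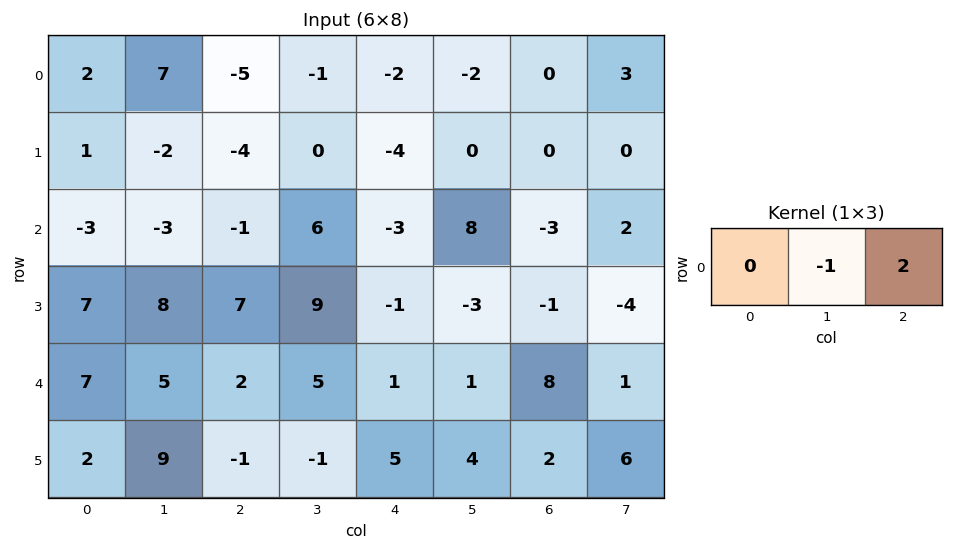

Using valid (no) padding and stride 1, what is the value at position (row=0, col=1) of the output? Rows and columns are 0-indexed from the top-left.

The receptive field on the input at this output position is [7 -5 -1]. Elementwise product with the kernel and sum: -5·-1 + -1·2.

3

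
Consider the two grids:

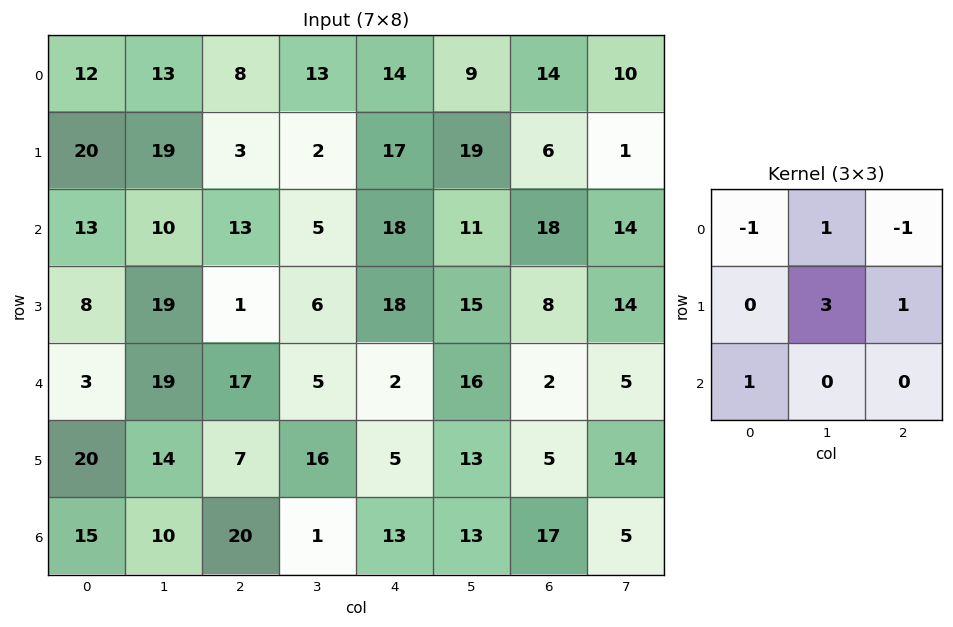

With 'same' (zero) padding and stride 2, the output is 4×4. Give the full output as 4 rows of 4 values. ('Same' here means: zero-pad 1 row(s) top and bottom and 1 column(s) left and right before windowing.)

49 56 53 71
50 45 67 69
17 46 35 3
61 38 28 34

Output[0,0]: The receptive field on the zero-padded input at this output position is [0 0 0 / 0 12 13 / 0 20 19]. Elementwise product with the kernel and sum: 0·-1 + 0·1 + 0·-1 + 12·3 + 13·1 + 0·1.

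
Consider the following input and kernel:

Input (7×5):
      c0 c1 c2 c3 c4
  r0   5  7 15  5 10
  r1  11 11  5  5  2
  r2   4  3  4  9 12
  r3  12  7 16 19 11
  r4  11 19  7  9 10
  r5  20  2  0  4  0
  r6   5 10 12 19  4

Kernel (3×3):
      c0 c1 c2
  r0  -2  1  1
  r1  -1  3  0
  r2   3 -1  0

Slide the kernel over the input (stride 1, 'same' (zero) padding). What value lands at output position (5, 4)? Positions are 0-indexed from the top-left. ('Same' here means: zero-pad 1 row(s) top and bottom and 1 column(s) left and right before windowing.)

41

The receptive field on the zero-padded input at this output position is [9 10 0 / 4 0 0 / 19 4 0]. Elementwise product with the kernel and sum: 9·-2 + 10·1 + 0·1 + 4·-1 + 0·3 + 19·3 + 4·-1.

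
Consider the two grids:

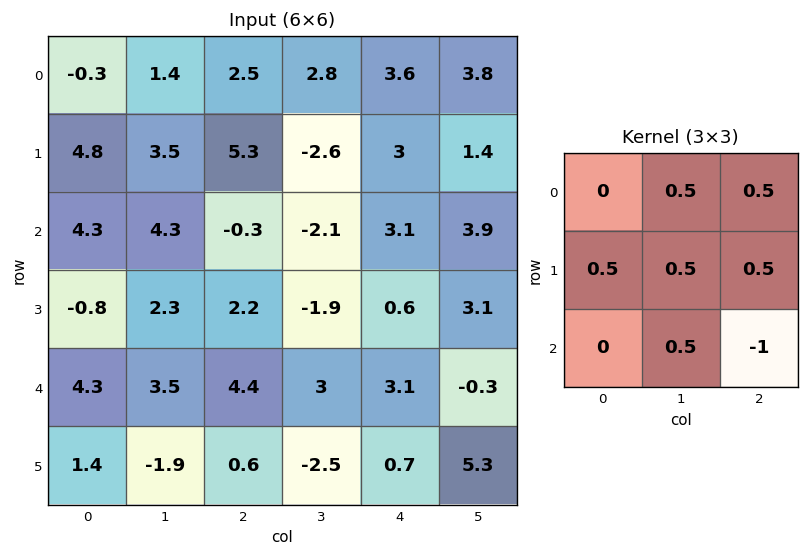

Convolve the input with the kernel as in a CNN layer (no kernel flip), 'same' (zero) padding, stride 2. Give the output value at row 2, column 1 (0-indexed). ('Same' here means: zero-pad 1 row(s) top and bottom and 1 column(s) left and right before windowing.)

The receptive field on the zero-padded input at this output position is [2.3 2.2 -1.9 / 3.5 4.4 3 / -1.9 0.6 -2.5]. Elementwise product with the kernel and sum: 2.2·0.5 + -1.9·0.5 + 3.5·0.5 + 4.4·0.5 + 3·0.5 + 0.6·0.5 + -2.5·-1.

8.4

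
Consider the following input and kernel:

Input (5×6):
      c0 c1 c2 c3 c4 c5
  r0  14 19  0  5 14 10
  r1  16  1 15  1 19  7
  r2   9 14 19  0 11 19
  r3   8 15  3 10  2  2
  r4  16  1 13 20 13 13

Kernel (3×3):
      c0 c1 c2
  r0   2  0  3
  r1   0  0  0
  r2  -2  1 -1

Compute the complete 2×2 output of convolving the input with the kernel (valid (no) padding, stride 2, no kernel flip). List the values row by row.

5 -7
31 52

Output[0,0]: The receptive field on the input at this output position is [14 19 0 / 16 1 15 / 9 14 19]. Elementwise product with the kernel and sum: 14·2 + 0·3 + 9·-2 + 14·1 + 19·-1.
Output[0,1]: The receptive field on the input at this output position is [0 5 14 / 15 1 19 / 19 0 11]. Elementwise product with the kernel and sum: 0·2 + 14·3 + 19·-2 + 0·1 + 11·-1.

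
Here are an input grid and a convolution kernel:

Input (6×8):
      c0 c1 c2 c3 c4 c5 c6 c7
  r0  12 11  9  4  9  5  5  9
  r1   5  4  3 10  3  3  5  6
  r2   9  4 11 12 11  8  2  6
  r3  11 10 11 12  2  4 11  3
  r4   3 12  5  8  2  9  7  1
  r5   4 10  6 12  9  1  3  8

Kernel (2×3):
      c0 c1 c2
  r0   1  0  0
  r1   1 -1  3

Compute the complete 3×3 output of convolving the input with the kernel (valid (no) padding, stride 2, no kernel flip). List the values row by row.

22 11 24
43 16 42
15 26 19

Output[0,0]: The receptive field on the input at this output position is [12 11 9 / 5 4 3]. Elementwise product with the kernel and sum: 12·1 + 5·1 + 4·-1 + 3·3.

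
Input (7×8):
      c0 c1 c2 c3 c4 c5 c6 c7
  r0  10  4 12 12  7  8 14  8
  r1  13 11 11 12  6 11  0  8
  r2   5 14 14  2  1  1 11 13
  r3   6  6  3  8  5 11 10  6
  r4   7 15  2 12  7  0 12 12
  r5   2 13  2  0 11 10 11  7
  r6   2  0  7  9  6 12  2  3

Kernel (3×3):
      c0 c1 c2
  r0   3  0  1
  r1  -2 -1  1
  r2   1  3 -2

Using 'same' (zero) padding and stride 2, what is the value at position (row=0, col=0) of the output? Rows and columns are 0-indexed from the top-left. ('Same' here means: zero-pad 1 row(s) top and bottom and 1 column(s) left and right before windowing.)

The receptive field on the zero-padded input at this output position is [0 0 0 / 0 10 4 / 0 13 11]. Elementwise product with the kernel and sum: 0·3 + 0·1 + 0·-2 + 10·-1 + 4·1 + 0·1 + 13·3 + 11·-2.

11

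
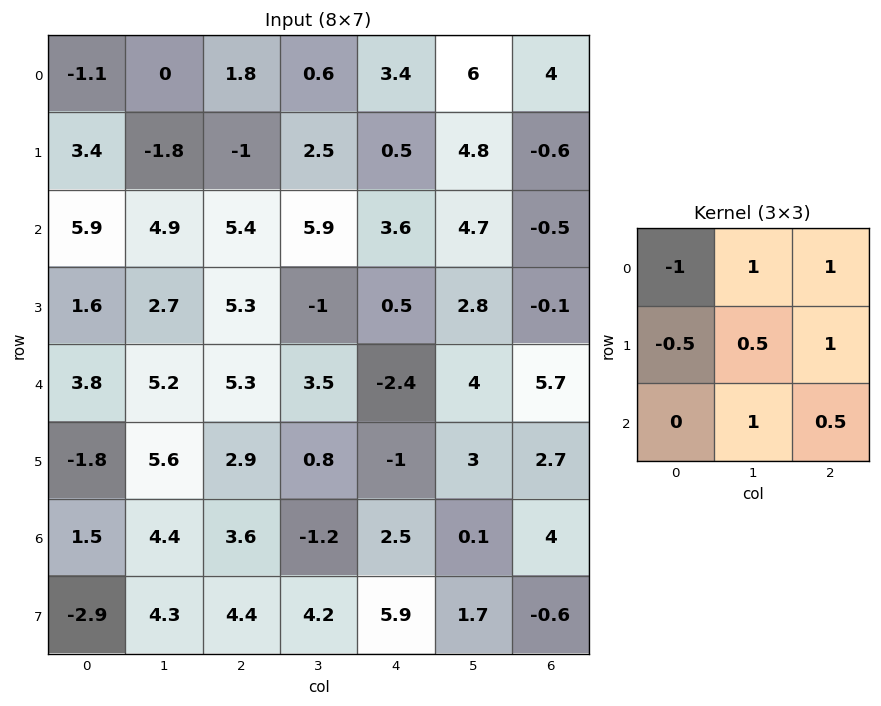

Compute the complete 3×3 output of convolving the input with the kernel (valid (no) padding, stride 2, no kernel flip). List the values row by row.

6.9 12.15 12.6
18.1 3.75 8.5
19.5 -6.2 18.9

Output[0,0]: The receptive field on the input at this output position is [-1.1 0 1.8 / 3.4 -1.8 -1 / 5.9 4.9 5.4]. Elementwise product with the kernel and sum: -1.1·-1 + 0·1 + 1.8·1 + 3.4·-0.5 + -1.8·0.5 + -1·1 + 4.9·1 + 5.4·0.5.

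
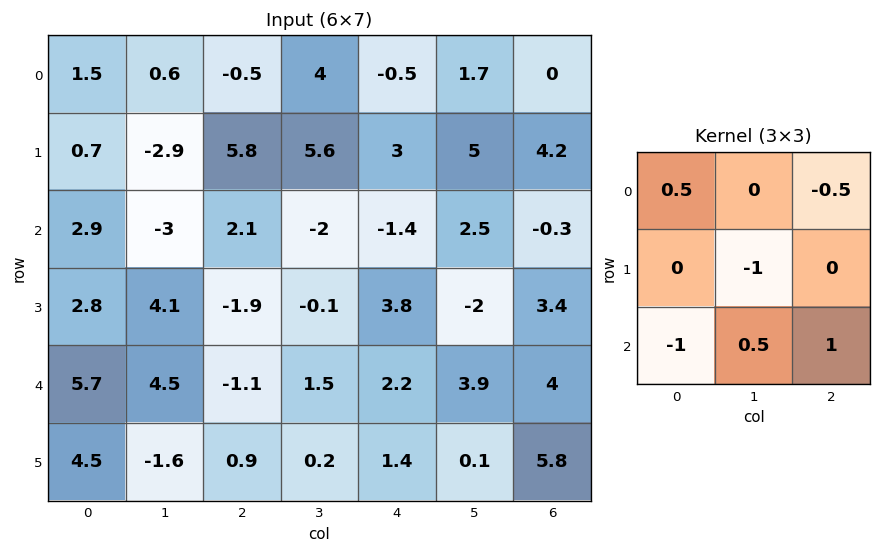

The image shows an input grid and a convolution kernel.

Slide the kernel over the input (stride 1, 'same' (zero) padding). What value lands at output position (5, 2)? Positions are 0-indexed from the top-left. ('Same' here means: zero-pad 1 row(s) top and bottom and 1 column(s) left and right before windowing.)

The receptive field on the zero-padded input at this output position is [4.5 -1.1 1.5 / -1.6 0.9 0.2 / 0 0 0]. Elementwise product with the kernel and sum: 4.5·0.5 + 1.5·-0.5 + 0.9·-1 + 0·-1 + 0·0.5 + 0·1.

0.6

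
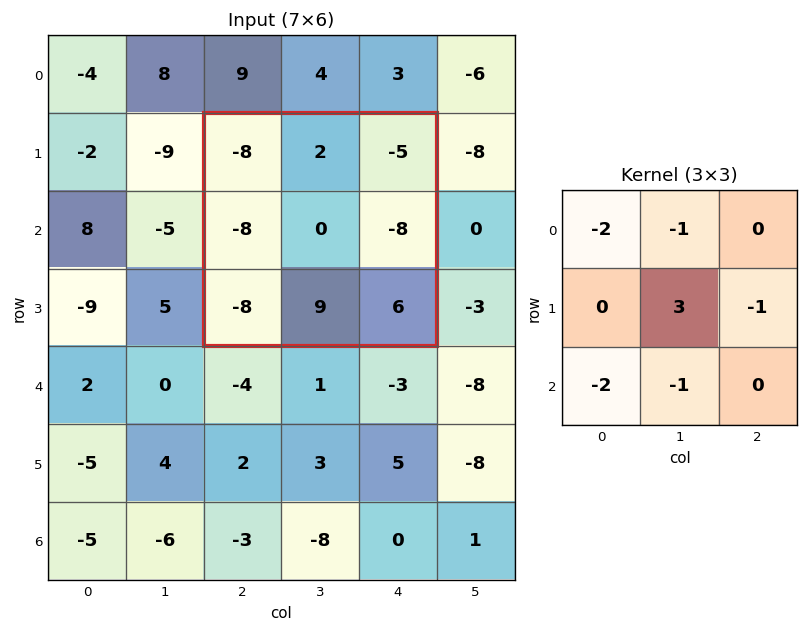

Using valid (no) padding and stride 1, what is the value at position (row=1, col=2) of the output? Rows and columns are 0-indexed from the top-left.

29

The receptive field on the input at this output position is [-8 2 -5 / -8 0 -8 / -8 9 6]. Elementwise product with the kernel and sum: -8·-2 + 2·-1 + 0·3 + -8·-1 + -8·-2 + 9·-1.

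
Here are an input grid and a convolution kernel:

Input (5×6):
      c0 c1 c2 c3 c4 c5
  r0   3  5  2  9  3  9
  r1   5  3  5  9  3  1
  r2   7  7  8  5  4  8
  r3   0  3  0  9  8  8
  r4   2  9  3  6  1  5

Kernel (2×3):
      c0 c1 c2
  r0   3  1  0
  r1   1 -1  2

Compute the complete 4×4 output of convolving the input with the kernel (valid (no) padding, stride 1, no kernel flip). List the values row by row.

26 33 17 38
34 23 35 47
25 50 36 36
2 27 8 50

Output[0,0]: The receptive field on the input at this output position is [3 5 2 / 5 3 5]. Elementwise product with the kernel and sum: 3·3 + 5·1 + 5·1 + 3·-1 + 5·2.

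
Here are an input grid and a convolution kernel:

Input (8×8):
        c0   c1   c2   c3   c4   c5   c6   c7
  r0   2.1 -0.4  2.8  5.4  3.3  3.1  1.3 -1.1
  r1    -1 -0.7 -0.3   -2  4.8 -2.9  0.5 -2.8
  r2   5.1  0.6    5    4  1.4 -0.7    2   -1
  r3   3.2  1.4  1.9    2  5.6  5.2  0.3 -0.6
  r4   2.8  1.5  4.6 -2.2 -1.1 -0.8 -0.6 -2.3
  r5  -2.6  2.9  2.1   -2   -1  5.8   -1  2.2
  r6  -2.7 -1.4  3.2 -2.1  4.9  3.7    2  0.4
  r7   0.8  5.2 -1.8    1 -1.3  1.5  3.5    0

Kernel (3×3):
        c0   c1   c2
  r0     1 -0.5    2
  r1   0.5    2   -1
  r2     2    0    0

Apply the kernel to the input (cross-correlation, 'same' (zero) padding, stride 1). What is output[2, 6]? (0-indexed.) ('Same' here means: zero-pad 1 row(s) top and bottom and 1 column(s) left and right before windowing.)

6.3

The receptive field on the zero-padded input at this output position is [-2.9 0.5 -2.8 / -0.7 2 -1 / 5.2 0.3 -0.6]. Elementwise product with the kernel and sum: -2.9·1 + 0.5·-0.5 + -2.8·2 + -0.7·0.5 + 2·2 + -1·-1 + 5.2·2.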